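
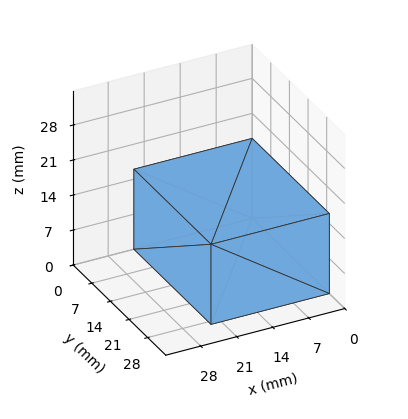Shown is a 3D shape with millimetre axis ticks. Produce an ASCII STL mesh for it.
Reading the render: the shape is a rectangular box, roughly 23 × 29 mm footprint and 16 mm tall (dimensions read to the nearest mm from the axis ticks). For the STL, each face is triangulated and given an outward normal.

solid part
  facet normal 0.0000 0.0000 -1.0000
    outer loop
      vertex 23.000 29.000 0.000
      vertex 23.000 0.000 0.000
      vertex 0.000 0.000 0.000
    endloop
  endfacet
  facet normal 0.0000 0.0000 -1.0000
    outer loop
      vertex 0.000 29.000 0.000
      vertex 23.000 29.000 0.000
      vertex 0.000 0.000 0.000
    endloop
  endfacet
  facet normal 0.0000 0.0000 1.0000
    outer loop
      vertex 0.000 0.000 16.000
      vertex 23.000 0.000 16.000
      vertex 23.000 29.000 16.000
    endloop
  endfacet
  facet normal 0.0000 0.0000 1.0000
    outer loop
      vertex 0.000 0.000 16.000
      vertex 23.000 29.000 16.000
      vertex 0.000 29.000 16.000
    endloop
  endfacet
  facet normal 0.0000 -1.0000 0.0000
    outer loop
      vertex 0.000 0.000 0.000
      vertex 23.000 0.000 0.000
      vertex 23.000 0.000 16.000
    endloop
  endfacet
  facet normal 0.0000 -1.0000 0.0000
    outer loop
      vertex 0.000 0.000 0.000
      vertex 23.000 0.000 16.000
      vertex 0.000 0.000 16.000
    endloop
  endfacet
  facet normal 0.0000 1.0000 0.0000
    outer loop
      vertex 23.000 29.000 16.000
      vertex 23.000 29.000 0.000
      vertex 0.000 29.000 0.000
    endloop
  endfacet
  facet normal 0.0000 1.0000 0.0000
    outer loop
      vertex 0.000 29.000 16.000
      vertex 23.000 29.000 16.000
      vertex 0.000 29.000 0.000
    endloop
  endfacet
  facet normal -1.0000 0.0000 0.0000
    outer loop
      vertex 0.000 29.000 16.000
      vertex 0.000 29.000 0.000
      vertex 0.000 0.000 0.000
    endloop
  endfacet
  facet normal -1.0000 0.0000 0.0000
    outer loop
      vertex 0.000 0.000 16.000
      vertex 0.000 29.000 16.000
      vertex 0.000 0.000 0.000
    endloop
  endfacet
  facet normal 1.0000 0.0000 0.0000
    outer loop
      vertex 23.000 0.000 0.000
      vertex 23.000 29.000 0.000
      vertex 23.000 29.000 16.000
    endloop
  endfacet
  facet normal 1.0000 0.0000 0.0000
    outer loop
      vertex 23.000 0.000 0.000
      vertex 23.000 29.000 16.000
      vertex 23.000 0.000 16.000
    endloop
  endfacet
endsolid part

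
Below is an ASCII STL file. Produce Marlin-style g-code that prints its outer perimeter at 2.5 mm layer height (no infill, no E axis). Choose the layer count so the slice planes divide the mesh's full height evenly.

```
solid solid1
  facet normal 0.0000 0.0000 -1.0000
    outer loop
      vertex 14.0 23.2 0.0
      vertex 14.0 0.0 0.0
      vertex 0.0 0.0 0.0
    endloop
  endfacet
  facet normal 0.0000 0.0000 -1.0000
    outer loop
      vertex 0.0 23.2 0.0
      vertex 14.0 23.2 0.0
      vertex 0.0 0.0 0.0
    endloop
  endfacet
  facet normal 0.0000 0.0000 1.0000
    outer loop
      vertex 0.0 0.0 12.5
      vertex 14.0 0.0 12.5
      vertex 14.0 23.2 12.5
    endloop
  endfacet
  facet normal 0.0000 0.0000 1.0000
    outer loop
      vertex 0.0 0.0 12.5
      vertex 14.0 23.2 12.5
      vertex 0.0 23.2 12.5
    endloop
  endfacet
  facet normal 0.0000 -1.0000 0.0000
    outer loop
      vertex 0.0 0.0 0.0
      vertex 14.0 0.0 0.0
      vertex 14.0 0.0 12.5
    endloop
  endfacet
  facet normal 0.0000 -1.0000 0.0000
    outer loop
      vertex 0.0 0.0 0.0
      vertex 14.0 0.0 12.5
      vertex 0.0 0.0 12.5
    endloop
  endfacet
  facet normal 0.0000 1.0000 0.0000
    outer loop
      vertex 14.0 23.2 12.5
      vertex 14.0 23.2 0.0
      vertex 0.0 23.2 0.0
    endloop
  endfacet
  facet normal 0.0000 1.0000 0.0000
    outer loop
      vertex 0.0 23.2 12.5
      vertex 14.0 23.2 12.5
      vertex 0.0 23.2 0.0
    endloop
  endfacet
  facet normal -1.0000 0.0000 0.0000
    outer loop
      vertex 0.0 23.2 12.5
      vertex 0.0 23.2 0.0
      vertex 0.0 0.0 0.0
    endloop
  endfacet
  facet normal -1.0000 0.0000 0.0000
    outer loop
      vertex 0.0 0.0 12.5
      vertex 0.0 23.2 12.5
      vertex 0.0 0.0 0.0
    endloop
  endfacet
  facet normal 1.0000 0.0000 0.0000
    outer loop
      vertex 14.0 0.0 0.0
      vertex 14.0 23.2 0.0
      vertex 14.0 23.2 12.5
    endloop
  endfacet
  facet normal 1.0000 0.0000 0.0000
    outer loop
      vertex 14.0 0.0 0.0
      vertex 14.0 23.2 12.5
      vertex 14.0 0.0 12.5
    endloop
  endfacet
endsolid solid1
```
; perimeter-only toolpath
G21 ; units = mm
G90 ; absolute positioning
G28 ; home
; layer 1
G0 Z2.5
G0 X0.0 Y0.0
G1 X14.0 Y0.0
G1 X14.0 Y23.2
G1 X0.0 Y23.2
G1 X0.0 Y0.0
; layer 2
G0 Z5.0
G0 X0.0 Y0.0
G1 X14.0 Y0.0
G1 X14.0 Y23.2
G1 X0.0 Y23.2
G1 X0.0 Y0.0
; layer 3
G0 Z7.5
G0 X0.0 Y0.0
G1 X14.0 Y0.0
G1 X14.0 Y23.2
G1 X0.0 Y23.2
G1 X0.0 Y0.0
; layer 4
G0 Z10.0
G0 X0.0 Y0.0
G1 X14.0 Y0.0
G1 X14.0 Y23.2
G1 X0.0 Y23.2
G1 X0.0 Y0.0
; layer 5
G0 Z12.5
G0 X0.0 Y0.0
G1 X14.0 Y0.0
G1 X14.0 Y23.2
G1 X0.0 Y23.2
G1 X0.0 Y0.0
M2 ; end

The solid is a rectangular box, roughly 14 × 23.2 mm footprint and 12.5 mm tall. Slicing at Δz = 2.5 mm — 5 equal slices spanning the solid's height, so layer i sits at z = i·h/5 — gives 5 non-empty perimeters. Each is a 4-segment closed polygon; G0 lifts to the layer z and rapids to the start vertex, then G1 traces the edges.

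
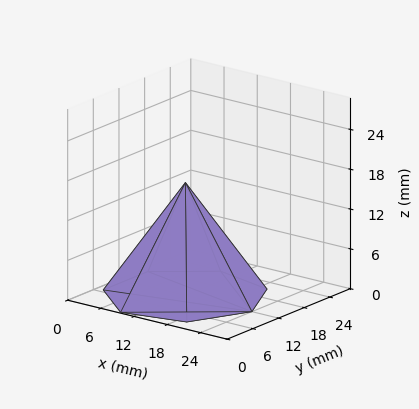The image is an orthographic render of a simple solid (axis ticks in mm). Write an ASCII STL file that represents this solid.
Reading the render: the shape is a regular 7-sided pyramid, base circumscribed radius ≈ 12 mm, apex at z ≈ 17 mm (dimensions read to the nearest mm from the axis ticks). For the STL, each face is triangulated and given an outward normal.

solid part
  facet normal 0.0000 0.0000 -1.0000
    outer loop
      vertex 9.330 23.699 0.000
      vertex 19.482 21.382 0.000
      vertex 24.000 12.000 0.000
    endloop
  endfacet
  facet normal 0.0000 0.0000 -1.0000
    outer loop
      vertex 1.188 17.207 0.000
      vertex 9.330 23.699 0.000
      vertex 24.000 12.000 0.000
    endloop
  endfacet
  facet normal 0.0000 0.0000 -1.0000
    outer loop
      vertex 1.188 6.793 0.000
      vertex 1.188 17.207 0.000
      vertex 24.000 12.000 0.000
    endloop
  endfacet
  facet normal 0.0000 0.0000 -1.0000
    outer loop
      vertex 9.330 0.301 0.000
      vertex 1.188 6.793 0.000
      vertex 24.000 12.000 0.000
    endloop
  endfacet
  facet normal 0.0000 0.0000 -1.0000
    outer loop
      vertex 19.482 2.618 0.000
      vertex 9.330 0.301 0.000
      vertex 24.000 12.000 0.000
    endloop
  endfacet
  facet normal 0.7602 0.3661 0.5366
    outer loop
      vertex 24.000 12.000 0.000
      vertex 19.482 21.382 0.000
      vertex 12.000 12.000 17.000
    endloop
  endfacet
  facet normal 0.1878 0.8227 0.5366
    outer loop
      vertex 19.482 21.382 0.000
      vertex 9.330 23.699 0.000
      vertex 12.000 12.000 17.000
    endloop
  endfacet
  facet normal -0.5261 0.6598 0.5366
    outer loop
      vertex 9.330 23.699 0.000
      vertex 1.188 17.207 0.000
      vertex 12.000 12.000 17.000
    endloop
  endfacet
  facet normal -0.8438 0.0000 0.5367
    outer loop
      vertex 1.188 17.207 0.000
      vertex 1.188 6.793 0.000
      vertex 12.000 12.000 17.000
    endloop
  endfacet
  facet normal -0.5261 -0.6598 0.5366
    outer loop
      vertex 1.188 6.793 0.000
      vertex 9.330 0.301 0.000
      vertex 12.000 12.000 17.000
    endloop
  endfacet
  facet normal 0.1878 -0.8227 0.5366
    outer loop
      vertex 9.330 0.301 0.000
      vertex 19.482 2.618 0.000
      vertex 12.000 12.000 17.000
    endloop
  endfacet
  facet normal 0.7602 -0.3661 0.5366
    outer loop
      vertex 19.482 2.618 0.000
      vertex 24.000 12.000 0.000
      vertex 12.000 12.000 17.000
    endloop
  endfacet
endsolid part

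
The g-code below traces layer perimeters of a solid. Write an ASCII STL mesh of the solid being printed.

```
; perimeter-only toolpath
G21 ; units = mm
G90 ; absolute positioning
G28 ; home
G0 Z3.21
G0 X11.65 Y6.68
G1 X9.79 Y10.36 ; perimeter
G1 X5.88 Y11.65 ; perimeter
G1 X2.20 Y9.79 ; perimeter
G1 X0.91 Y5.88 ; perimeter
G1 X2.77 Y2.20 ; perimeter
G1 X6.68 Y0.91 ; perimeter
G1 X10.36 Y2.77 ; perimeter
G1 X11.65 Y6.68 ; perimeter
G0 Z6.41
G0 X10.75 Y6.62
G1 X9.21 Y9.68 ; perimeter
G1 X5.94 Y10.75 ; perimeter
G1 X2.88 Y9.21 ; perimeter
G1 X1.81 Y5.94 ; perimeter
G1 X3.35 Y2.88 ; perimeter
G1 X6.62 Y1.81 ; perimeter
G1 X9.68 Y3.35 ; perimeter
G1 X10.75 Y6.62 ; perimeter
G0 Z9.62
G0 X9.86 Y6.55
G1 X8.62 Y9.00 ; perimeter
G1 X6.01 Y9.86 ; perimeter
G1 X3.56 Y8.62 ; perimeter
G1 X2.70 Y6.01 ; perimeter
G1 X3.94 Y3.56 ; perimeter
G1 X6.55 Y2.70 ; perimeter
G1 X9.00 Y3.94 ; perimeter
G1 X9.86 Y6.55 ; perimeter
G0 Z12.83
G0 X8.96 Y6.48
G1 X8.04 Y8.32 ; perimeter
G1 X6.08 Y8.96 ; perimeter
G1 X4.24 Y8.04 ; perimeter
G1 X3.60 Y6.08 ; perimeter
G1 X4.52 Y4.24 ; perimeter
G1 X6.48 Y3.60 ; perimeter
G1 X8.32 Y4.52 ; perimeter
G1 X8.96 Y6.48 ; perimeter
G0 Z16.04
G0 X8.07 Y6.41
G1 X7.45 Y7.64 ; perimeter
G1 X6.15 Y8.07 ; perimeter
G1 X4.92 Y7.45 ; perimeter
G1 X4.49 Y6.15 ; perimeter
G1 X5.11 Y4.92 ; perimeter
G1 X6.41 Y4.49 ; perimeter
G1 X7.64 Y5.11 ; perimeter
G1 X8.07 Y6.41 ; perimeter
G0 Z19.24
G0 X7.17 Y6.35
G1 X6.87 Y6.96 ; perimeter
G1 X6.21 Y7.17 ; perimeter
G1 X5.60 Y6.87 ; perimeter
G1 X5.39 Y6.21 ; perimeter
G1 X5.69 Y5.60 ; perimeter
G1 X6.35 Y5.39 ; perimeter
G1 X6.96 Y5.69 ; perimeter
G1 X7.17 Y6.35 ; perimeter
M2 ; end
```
solid part
  facet normal 0.0000 0.0000 -1.0000
    outer loop
      vertex 5.81 12.54 0.00
      vertex 10.38 11.04 0.00
      vertex 12.54 6.75 0.00
    endloop
  endfacet
  facet normal 0.0000 0.0000 -1.0000
    outer loop
      vertex 1.52 10.38 0.00
      vertex 5.81 12.54 0.00
      vertex 12.54 6.75 0.00
    endloop
  endfacet
  facet normal 0.0000 0.0000 -1.0000
    outer loop
      vertex 0.02 5.81 0.00
      vertex 1.52 10.38 0.00
      vertex 12.54 6.75 0.00
    endloop
  endfacet
  facet normal 0.0000 0.0000 -1.0000
    outer loop
      vertex 2.18 1.52 0.00
      vertex 0.02 5.81 0.00
      vertex 12.54 6.75 0.00
    endloop
  endfacet
  facet normal 0.0000 0.0000 -1.0000
    outer loop
      vertex 6.75 0.02 0.00
      vertex 2.18 1.52 0.00
      vertex 12.54 6.75 0.00
    endloop
  endfacet
  facet normal 0.0000 0.0000 -1.0000
    outer loop
      vertex 11.04 2.18 0.00
      vertex 6.75 0.02 0.00
      vertex 12.54 6.75 0.00
    endloop
  endfacet
  facet normal 0.8648 0.4354 0.2502
    outer loop
      vertex 12.54 6.75 0.00
      vertex 10.38 11.04 0.00
      vertex 6.28 6.28 22.45
    endloop
  endfacet
  facet normal 0.3019 0.9199 0.2502
    outer loop
      vertex 10.38 11.04 0.00
      vertex 5.81 12.54 0.00
      vertex 6.28 6.28 22.45
    endloop
  endfacet
  facet normal -0.4354 0.8648 0.2502
    outer loop
      vertex 5.81 12.54 0.00
      vertex 1.52 10.38 0.00
      vertex 6.28 6.28 22.45
    endloop
  endfacet
  facet normal -0.9199 0.3019 0.2502
    outer loop
      vertex 1.52 10.38 0.00
      vertex 0.02 5.81 0.00
      vertex 6.28 6.28 22.45
    endloop
  endfacet
  facet normal -0.8648 -0.4354 0.2502
    outer loop
      vertex 0.02 5.81 0.00
      vertex 2.18 1.52 0.00
      vertex 6.28 6.28 22.45
    endloop
  endfacet
  facet normal -0.3019 -0.9199 0.2502
    outer loop
      vertex 2.18 1.52 0.00
      vertex 6.75 0.02 0.00
      vertex 6.28 6.28 22.45
    endloop
  endfacet
  facet normal 0.4354 -0.8648 0.2502
    outer loop
      vertex 6.75 0.02 0.00
      vertex 11.04 2.18 0.00
      vertex 6.28 6.28 22.45
    endloop
  endfacet
  facet normal 0.9199 -0.3019 0.2502
    outer loop
      vertex 11.04 2.18 0.00
      vertex 12.54 6.75 0.00
      vertex 6.28 6.28 22.45
    endloop
  endfacet
endsolid part

The G0 Z moves step by Δz≈3.21 mm. The G1 loops shrink linearly with z, so the solid tapers from its base footprint up to z≈22.4. Closing with a flat bottom cap and the tapered top and triangulating gives 14 facets — a regular 8-sided pyramid, base circumscribed radius ≈ 6.28 mm, apex at z ≈ 22.4 mm.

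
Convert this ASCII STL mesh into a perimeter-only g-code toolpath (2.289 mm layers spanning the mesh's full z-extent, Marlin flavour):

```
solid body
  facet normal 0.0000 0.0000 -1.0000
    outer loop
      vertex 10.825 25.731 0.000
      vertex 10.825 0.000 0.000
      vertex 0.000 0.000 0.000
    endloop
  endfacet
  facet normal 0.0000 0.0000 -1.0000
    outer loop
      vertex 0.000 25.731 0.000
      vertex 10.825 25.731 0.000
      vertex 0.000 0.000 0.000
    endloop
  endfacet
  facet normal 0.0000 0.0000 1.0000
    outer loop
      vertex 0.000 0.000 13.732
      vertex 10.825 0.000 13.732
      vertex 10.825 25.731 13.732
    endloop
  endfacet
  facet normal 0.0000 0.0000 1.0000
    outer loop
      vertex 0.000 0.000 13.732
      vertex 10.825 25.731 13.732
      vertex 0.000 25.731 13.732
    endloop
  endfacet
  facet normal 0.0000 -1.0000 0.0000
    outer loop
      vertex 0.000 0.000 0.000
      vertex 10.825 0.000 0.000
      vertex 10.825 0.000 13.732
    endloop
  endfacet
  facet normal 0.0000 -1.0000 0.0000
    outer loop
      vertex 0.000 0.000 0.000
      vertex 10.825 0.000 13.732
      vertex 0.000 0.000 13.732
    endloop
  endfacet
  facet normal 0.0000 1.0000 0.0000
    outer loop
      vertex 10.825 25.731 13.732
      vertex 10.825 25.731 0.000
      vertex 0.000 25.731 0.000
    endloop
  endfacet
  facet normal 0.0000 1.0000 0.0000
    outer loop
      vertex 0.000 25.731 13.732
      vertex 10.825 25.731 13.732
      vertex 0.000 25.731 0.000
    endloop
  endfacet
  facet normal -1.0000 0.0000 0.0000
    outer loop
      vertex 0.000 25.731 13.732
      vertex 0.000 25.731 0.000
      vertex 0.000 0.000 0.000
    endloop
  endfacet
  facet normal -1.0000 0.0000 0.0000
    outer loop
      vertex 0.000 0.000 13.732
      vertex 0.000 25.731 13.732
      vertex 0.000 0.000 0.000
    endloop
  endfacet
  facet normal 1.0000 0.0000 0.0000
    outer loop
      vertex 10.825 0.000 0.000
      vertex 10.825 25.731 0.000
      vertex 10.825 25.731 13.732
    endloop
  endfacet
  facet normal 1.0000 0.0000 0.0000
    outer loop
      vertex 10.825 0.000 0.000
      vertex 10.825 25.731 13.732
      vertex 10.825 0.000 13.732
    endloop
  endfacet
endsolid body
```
; perimeter-only toolpath
G21 ; units = mm
G90 ; absolute positioning
G28 ; home
; layer 1
G0 Z2.289
G0 X0.000 Y0.000
G1 X10.825 Y0.000
G1 X10.825 Y25.731
G1 X0.000 Y25.731
G1 X0.000 Y0.000
; layer 2
G0 Z4.577
G0 X0.000 Y0.000
G1 X10.825 Y0.000
G1 X10.825 Y25.731
G1 X0.000 Y25.731
G1 X0.000 Y0.000
; layer 3
G0 Z6.866
G0 X0.000 Y0.000
G1 X10.825 Y0.000
G1 X10.825 Y25.731
G1 X0.000 Y25.731
G1 X0.000 Y0.000
; layer 4
G0 Z9.155
G0 X0.000 Y0.000
G1 X10.825 Y0.000
G1 X10.825 Y25.731
G1 X0.000 Y25.731
G1 X0.000 Y0.000
; layer 5
G0 Z11.443
G0 X0.000 Y0.000
G1 X10.825 Y0.000
G1 X10.825 Y25.731
G1 X0.000 Y25.731
G1 X0.000 Y0.000
; layer 6
G0 Z13.732
G0 X0.000 Y0.000
G1 X10.825 Y0.000
G1 X10.825 Y25.731
G1 X0.000 Y25.731
G1 X0.000 Y0.000
M2 ; end

The solid is a rectangular box, roughly 10.8 × 25.7 mm footprint and 13.7 mm tall. Slicing at Δz = 2.289 mm — 6 equal slices spanning the solid's height, so layer i sits at z = i·h/6 — gives 6 non-empty perimeters. Each is a 4-segment closed polygon; G0 lifts to the layer z and rapids to the start vertex, then G1 traces the edges.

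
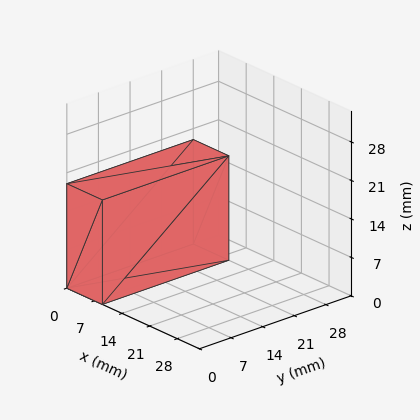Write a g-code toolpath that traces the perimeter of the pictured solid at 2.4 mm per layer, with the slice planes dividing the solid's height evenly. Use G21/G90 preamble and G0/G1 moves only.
Reading the render: the shape is a rectangular box, roughly 9 × 28 mm footprint and 19 mm tall (dimensions read to the nearest mm from the axis ticks). For the g-code, the solid's height is divided into equal slices at the stated Δz and each level perimeter traced with G1 moves after a G0 lift.

; perimeter-only toolpath
G21 ; units = mm
G90 ; absolute positioning
G28 ; home
; layer 1
G0 Z2.4
G0 X0.0 Y0.0
G1 X9.0 Y0.0
G1 X9.0 Y28.0
G1 X0.0 Y28.0
G1 X0.0 Y0.0
; layer 2
G0 Z4.8
G0 X0.0 Y0.0
G1 X9.0 Y0.0
G1 X9.0 Y28.0
G1 X0.0 Y28.0
G1 X0.0 Y0.0
; layer 3
G0 Z7.1
G0 X0.0 Y0.0
G1 X9.0 Y0.0
G1 X9.0 Y28.0
G1 X0.0 Y28.0
G1 X0.0 Y0.0
; layer 4
G0 Z9.5
G0 X0.0 Y0.0
G1 X9.0 Y0.0
G1 X9.0 Y28.0
G1 X0.0 Y28.0
G1 X0.0 Y0.0
; layer 5
G0 Z11.9
G0 X0.0 Y0.0
G1 X9.0 Y0.0
G1 X9.0 Y28.0
G1 X0.0 Y28.0
G1 X0.0 Y0.0
; layer 6
G0 Z14.2
G0 X0.0 Y0.0
G1 X9.0 Y0.0
G1 X9.0 Y28.0
G1 X0.0 Y28.0
G1 X0.0 Y0.0
; layer 7
G0 Z16.6
G0 X0.0 Y0.0
G1 X9.0 Y0.0
G1 X9.0 Y28.0
G1 X0.0 Y28.0
G1 X0.0 Y0.0
; layer 8
G0 Z19.0
G0 X0.0 Y0.0
G1 X9.0 Y0.0
G1 X9.0 Y28.0
G1 X0.0 Y28.0
G1 X0.0 Y0.0
M2 ; end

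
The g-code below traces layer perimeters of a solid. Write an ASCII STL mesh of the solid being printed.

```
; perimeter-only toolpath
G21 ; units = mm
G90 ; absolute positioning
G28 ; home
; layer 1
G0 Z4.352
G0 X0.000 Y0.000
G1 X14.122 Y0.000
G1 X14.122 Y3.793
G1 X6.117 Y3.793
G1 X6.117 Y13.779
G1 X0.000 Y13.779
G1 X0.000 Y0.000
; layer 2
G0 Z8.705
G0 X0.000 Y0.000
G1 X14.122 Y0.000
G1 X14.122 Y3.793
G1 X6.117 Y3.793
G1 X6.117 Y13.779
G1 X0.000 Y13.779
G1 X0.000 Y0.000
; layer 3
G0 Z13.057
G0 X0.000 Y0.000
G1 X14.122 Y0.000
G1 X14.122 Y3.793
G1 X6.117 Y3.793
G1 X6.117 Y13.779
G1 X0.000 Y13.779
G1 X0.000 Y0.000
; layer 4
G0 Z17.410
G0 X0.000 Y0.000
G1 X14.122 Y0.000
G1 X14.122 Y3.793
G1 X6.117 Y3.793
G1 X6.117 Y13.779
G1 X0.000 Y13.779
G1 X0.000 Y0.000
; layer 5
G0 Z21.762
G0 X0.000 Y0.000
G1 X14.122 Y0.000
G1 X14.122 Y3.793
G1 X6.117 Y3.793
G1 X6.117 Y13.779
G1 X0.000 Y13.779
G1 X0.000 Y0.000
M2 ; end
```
solid part
  facet normal 0.0000 0.0000 -1.0000
    outer loop
      vertex 14.122 3.793 0.000
      vertex 14.122 0.000 0.000
      vertex 0.000 0.000 0.000
    endloop
  endfacet
  facet normal 0.0000 0.0000 -1.0000
    outer loop
      vertex 6.117 3.793 0.000
      vertex 14.122 3.793 0.000
      vertex 0.000 0.000 0.000
    endloop
  endfacet
  facet normal 0.0000 0.0000 -1.0000
    outer loop
      vertex 6.117 13.779 0.000
      vertex 6.117 3.793 0.000
      vertex 0.000 0.000 0.000
    endloop
  endfacet
  facet normal 0.0000 0.0000 -1.0000
    outer loop
      vertex 0.000 13.779 0.000
      vertex 6.117 13.779 0.000
      vertex 0.000 0.000 0.000
    endloop
  endfacet
  facet normal 0.0000 0.0000 1.0000
    outer loop
      vertex 0.000 0.000 21.762
      vertex 14.122 0.000 21.762
      vertex 14.122 3.793 21.762
    endloop
  endfacet
  facet normal 0.0000 0.0000 1.0000
    outer loop
      vertex 0.000 0.000 21.762
      vertex 14.122 3.793 21.762
      vertex 6.117 3.793 21.762
    endloop
  endfacet
  facet normal 0.0000 0.0000 1.0000
    outer loop
      vertex 0.000 0.000 21.762
      vertex 6.117 3.793 21.762
      vertex 6.117 13.779 21.762
    endloop
  endfacet
  facet normal 0.0000 0.0000 1.0000
    outer loop
      vertex 0.000 0.000 21.762
      vertex 6.117 13.779 21.762
      vertex 0.000 13.779 21.762
    endloop
  endfacet
  facet normal 0.0000 -1.0000 0.0000
    outer loop
      vertex 0.000 0.000 0.000
      vertex 14.122 0.000 0.000
      vertex 14.122 0.000 21.762
    endloop
  endfacet
  facet normal 0.0000 -1.0000 0.0000
    outer loop
      vertex 0.000 0.000 0.000
      vertex 14.122 0.000 21.762
      vertex 0.000 0.000 21.762
    endloop
  endfacet
  facet normal 1.0000 0.0000 0.0000
    outer loop
      vertex 14.122 0.000 0.000
      vertex 14.122 3.793 0.000
      vertex 14.122 3.793 21.762
    endloop
  endfacet
  facet normal 1.0000 0.0000 0.0000
    outer loop
      vertex 14.122 0.000 0.000
      vertex 14.122 3.793 21.762
      vertex 14.122 0.000 21.762
    endloop
  endfacet
  facet normal 0.0000 1.0000 0.0000
    outer loop
      vertex 14.122 3.793 0.000
      vertex 6.117 3.793 0.000
      vertex 6.117 3.793 21.762
    endloop
  endfacet
  facet normal 0.0000 1.0000 0.0000
    outer loop
      vertex 14.122 3.793 0.000
      vertex 6.117 3.793 21.762
      vertex 14.122 3.793 21.762
    endloop
  endfacet
  facet normal 1.0000 0.0000 0.0000
    outer loop
      vertex 6.117 3.793 0.000
      vertex 6.117 13.779 0.000
      vertex 6.117 13.779 21.762
    endloop
  endfacet
  facet normal 1.0000 0.0000 0.0000
    outer loop
      vertex 6.117 3.793 0.000
      vertex 6.117 13.779 21.762
      vertex 6.117 3.793 21.762
    endloop
  endfacet
  facet normal 0.0000 1.0000 0.0000
    outer loop
      vertex 6.117 13.779 0.000
      vertex 0.000 13.779 0.000
      vertex 0.000 13.779 21.762
    endloop
  endfacet
  facet normal 0.0000 1.0000 0.0000
    outer loop
      vertex 6.117 13.779 0.000
      vertex 0.000 13.779 21.762
      vertex 6.117 13.779 21.762
    endloop
  endfacet
  facet normal -1.0000 0.0000 0.0000
    outer loop
      vertex 0.000 13.779 0.000
      vertex 0.000 0.000 0.000
      vertex 0.000 0.000 21.762
    endloop
  endfacet
  facet normal -1.0000 0.0000 0.0000
    outer loop
      vertex 0.000 13.779 0.000
      vertex 0.000 0.000 21.762
      vertex 0.000 13.779 21.762
    endloop
  endfacet
endsolid part

The G0 Z moves step by Δz≈4.352 mm. Every layer's G1 loop is the same polygon, so the solid is a straight extrusion of it from z=0 to z≈21.8. Closing with flat bottom and top caps and triangulating gives 20 facets — an L-shaped prism: outer 14.1 × 13.8 mm, arm thicknesses ≈ 3.79 mm (horizontal) and 6.12 mm (vertical), extruded 21.8 mm in z.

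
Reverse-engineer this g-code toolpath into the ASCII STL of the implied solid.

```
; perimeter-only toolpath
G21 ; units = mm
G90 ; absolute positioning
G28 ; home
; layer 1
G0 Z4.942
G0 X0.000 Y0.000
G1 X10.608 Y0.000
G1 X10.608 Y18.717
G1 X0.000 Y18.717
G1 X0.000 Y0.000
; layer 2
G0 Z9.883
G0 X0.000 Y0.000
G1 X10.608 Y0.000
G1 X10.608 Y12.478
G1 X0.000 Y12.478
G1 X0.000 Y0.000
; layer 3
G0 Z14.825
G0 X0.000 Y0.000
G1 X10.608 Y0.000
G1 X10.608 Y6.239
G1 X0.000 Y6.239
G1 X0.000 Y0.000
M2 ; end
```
solid part
  facet normal 0.0000 0.0000 -1.0000
    outer loop
      vertex 10.608 24.956 0.000
      vertex 10.608 0.000 0.000
      vertex 0.000 0.000 0.000
    endloop
  endfacet
  facet normal 0.0000 0.0000 -1.0000
    outer loop
      vertex 0.000 24.956 0.000
      vertex 10.608 24.956 0.000
      vertex 0.000 0.000 0.000
    endloop
  endfacet
  facet normal 0.0000 -1.0000 0.0000
    outer loop
      vertex 0.000 0.000 0.000
      vertex 10.608 0.000 0.000
      vertex 10.608 0.000 19.767
    endloop
  endfacet
  facet normal 0.0000 -1.0000 0.0000
    outer loop
      vertex 0.000 0.000 0.000
      vertex 10.608 0.000 19.767
      vertex 0.000 0.000 19.767
    endloop
  endfacet
  facet normal 0.0000 0.6209 0.7839
    outer loop
      vertex 0.000 0.000 19.767
      vertex 10.608 0.000 19.767
      vertex 10.608 24.956 0.000
    endloop
  endfacet
  facet normal 0.0000 0.6209 0.7839
    outer loop
      vertex 0.000 0.000 19.767
      vertex 10.608 24.956 0.000
      vertex 0.000 24.956 0.000
    endloop
  endfacet
  facet normal -1.0000 0.0000 0.0000
    outer loop
      vertex 0.000 0.000 19.767
      vertex 0.000 24.956 0.000
      vertex 0.000 0.000 0.000
    endloop
  endfacet
  facet normal 1.0000 0.0000 0.0000
    outer loop
      vertex 10.608 0.000 0.000
      vertex 10.608 24.956 0.000
      vertex 10.608 0.000 19.767
    endloop
  endfacet
endsolid part

The G0 Z moves step by Δz≈4.942 mm. The G1 loops shrink linearly with z, so the solid tapers from its base footprint up to z≈19.8. Closing with a flat bottom cap and the tapered top and triangulating gives 8 facets — a wedge (ramp): 10.6 × 25 mm base, rising to 19.8 mm along the y=0 edge and sloping linearly to z=0 at y=25.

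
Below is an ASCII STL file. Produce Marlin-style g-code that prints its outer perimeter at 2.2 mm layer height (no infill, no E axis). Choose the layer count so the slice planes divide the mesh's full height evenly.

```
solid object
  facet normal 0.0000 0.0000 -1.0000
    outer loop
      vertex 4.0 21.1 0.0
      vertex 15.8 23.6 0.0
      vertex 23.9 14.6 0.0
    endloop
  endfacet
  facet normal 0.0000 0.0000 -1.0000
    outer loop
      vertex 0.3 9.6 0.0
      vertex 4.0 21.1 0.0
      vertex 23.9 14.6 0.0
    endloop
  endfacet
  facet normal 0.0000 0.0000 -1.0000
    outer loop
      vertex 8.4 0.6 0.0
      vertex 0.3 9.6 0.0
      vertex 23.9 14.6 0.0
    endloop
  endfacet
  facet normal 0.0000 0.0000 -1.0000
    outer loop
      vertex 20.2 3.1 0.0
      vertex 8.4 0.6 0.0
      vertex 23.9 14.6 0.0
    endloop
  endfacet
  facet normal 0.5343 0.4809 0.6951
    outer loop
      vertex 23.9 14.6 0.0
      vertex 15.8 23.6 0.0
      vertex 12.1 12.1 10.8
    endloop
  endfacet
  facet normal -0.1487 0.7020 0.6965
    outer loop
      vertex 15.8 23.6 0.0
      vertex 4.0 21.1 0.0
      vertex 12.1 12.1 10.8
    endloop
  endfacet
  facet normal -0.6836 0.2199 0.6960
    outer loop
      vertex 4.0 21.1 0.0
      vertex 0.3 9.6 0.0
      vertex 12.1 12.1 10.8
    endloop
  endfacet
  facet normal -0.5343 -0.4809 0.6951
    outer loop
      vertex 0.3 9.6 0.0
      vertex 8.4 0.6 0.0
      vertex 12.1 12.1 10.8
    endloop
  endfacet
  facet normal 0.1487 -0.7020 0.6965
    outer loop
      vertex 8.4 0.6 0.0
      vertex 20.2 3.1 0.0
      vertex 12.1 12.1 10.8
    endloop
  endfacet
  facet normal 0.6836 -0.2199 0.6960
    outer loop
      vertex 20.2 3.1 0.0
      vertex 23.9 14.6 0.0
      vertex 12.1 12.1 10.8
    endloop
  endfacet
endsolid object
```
; perimeter-only toolpath
G21 ; units = mm
G90 ; absolute positioning
G28 ; home
; layer 1
G0 Z2.2
G0 X21.5 Y14.1
G1 X15.1 Y21.3
G1 X5.6 Y19.3
G1 X2.7 Y10.1
G1 X9.1 Y2.9
G1 X18.6 Y4.9
G1 X21.5 Y14.1
; layer 2
G0 Z4.3
G0 X19.2 Y13.6
G1 X14.3 Y19.0
G1 X7.2 Y17.5
G1 X5.0 Y10.6
G1 X9.9 Y5.2
G1 X17.0 Y6.7
G1 X19.2 Y13.6
; layer 3
G0 Z6.5
G0 X16.8 Y13.1
G1 X13.6 Y16.7
G1 X8.9 Y15.7
G1 X7.4 Y11.1
G1 X10.6 Y7.5
G1 X15.3 Y8.5
G1 X16.8 Y13.1
; layer 4
G0 Z8.6
G0 X14.5 Y12.6
G1 X12.8 Y14.4
G1 X10.5 Y13.9
G1 X9.7 Y11.6
G1 X11.4 Y9.8
G1 X13.7 Y10.3
G1 X14.5 Y12.6
M2 ; end

The solid is a regular 6-sided pyramid, base circumscribed radius ≈ 12.1 mm, apex at z ≈ 10.8 mm. Slicing at Δz = 2.2 mm — 5 equal slices spanning the solid's height, so layer i sits at z = i·h/5 — gives 4 non-empty perimeters. Each is a 6-segment closed polygon; G0 lifts to the layer z and rapids to the start vertex, then G1 traces the edges. The cross-section shrinks linearly with z (the slice at the apex is degenerate and omitted).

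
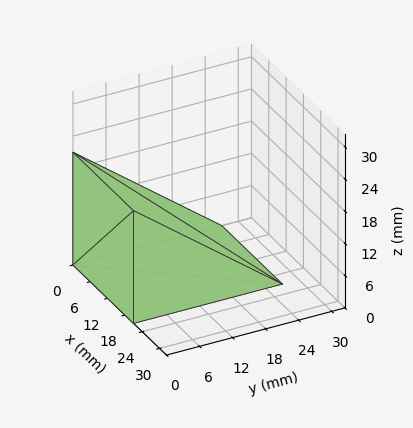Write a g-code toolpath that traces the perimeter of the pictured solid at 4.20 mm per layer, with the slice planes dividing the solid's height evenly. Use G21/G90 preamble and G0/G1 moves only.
Reading the render: the shape is a wedge (ramp): 21 × 27 mm base, rising to 21 mm along the y=0 edge and sloping linearly to z=0 at y=27 (dimensions read to the nearest mm from the axis ticks). For the g-code, the solid's height is divided into equal slices at the stated Δz and each level perimeter traced with G1 moves after a G0 lift.

; perimeter-only toolpath
G21 ; units = mm
G90 ; absolute positioning
G28 ; home
; layer 1
G0 Z4.20
G0 X0.00 Y0.00
G1 X21.00 Y0.00
G1 X21.00 Y21.60
G1 X0.00 Y21.60
G1 X0.00 Y0.00
; layer 2
G0 Z8.40
G0 X0.00 Y0.00
G1 X21.00 Y0.00
G1 X21.00 Y16.20
G1 X0.00 Y16.20
G1 X0.00 Y0.00
; layer 3
G0 Z12.60
G0 X0.00 Y0.00
G1 X21.00 Y0.00
G1 X21.00 Y10.80
G1 X0.00 Y10.80
G1 X0.00 Y0.00
; layer 4
G0 Z16.80
G0 X0.00 Y0.00
G1 X21.00 Y0.00
G1 X21.00 Y5.40
G1 X0.00 Y5.40
G1 X0.00 Y0.00
M2 ; end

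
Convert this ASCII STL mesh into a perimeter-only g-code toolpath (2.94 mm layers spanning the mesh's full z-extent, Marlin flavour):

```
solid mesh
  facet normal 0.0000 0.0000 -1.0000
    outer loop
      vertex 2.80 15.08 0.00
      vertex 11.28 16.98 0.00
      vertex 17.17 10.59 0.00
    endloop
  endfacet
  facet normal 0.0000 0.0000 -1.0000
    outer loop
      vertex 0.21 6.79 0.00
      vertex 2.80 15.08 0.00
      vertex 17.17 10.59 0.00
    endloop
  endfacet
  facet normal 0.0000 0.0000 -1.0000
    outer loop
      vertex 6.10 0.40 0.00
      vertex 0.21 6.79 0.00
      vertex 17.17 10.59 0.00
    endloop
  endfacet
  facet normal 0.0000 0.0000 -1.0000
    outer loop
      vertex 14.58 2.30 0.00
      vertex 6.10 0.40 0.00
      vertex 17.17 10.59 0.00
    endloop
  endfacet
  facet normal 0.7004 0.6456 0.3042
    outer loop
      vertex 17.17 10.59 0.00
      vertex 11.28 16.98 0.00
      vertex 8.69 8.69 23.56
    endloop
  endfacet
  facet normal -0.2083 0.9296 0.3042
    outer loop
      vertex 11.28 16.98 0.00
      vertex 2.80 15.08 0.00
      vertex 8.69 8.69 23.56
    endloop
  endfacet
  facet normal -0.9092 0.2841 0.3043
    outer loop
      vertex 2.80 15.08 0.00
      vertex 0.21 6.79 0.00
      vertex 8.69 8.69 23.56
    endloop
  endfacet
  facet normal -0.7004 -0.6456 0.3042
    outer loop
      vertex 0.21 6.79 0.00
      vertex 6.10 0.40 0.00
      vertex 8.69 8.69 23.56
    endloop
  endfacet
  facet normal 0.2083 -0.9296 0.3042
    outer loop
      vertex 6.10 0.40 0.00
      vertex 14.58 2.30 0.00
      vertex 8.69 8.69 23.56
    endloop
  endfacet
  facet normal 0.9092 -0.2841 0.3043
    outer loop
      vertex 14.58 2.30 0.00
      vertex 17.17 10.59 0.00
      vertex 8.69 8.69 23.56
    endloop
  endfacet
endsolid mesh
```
; perimeter-only toolpath
G21 ; units = mm
G90 ; absolute positioning
G28 ; home
; layer 1
G0 Z2.94
G0 X16.11 Y10.35
G1 X10.96 Y15.94
G1 X3.54 Y14.28
G1 X1.27 Y7.03
G1 X6.42 Y1.44
G1 X13.84 Y3.10
G1 X16.11 Y10.35
; layer 2
G0 Z5.89
G0 X15.05 Y10.12
G1 X10.63 Y14.91
G1 X4.27 Y13.48
G1 X2.33 Y7.27
G1 X6.75 Y2.47
G1 X13.11 Y3.90
G1 X15.05 Y10.12
; layer 3
G0 Z8.83
G0 X13.99 Y9.88
G1 X10.31 Y13.87
G1 X5.01 Y12.68
G1 X3.39 Y7.50
G1 X7.07 Y3.51
G1 X12.37 Y4.70
G1 X13.99 Y9.88
; layer 4
G0 Z11.78
G0 X12.93 Y9.64
G1 X9.98 Y12.84
G1 X5.74 Y11.88
G1 X4.45 Y7.74
G1 X7.39 Y4.54
G1 X11.63 Y5.49
G1 X12.93 Y9.64
; layer 5
G0 Z14.72
G0 X11.87 Y9.40
G1 X9.66 Y11.80
G1 X6.48 Y11.09
G1 X5.51 Y7.98
G1 X7.72 Y5.58
G1 X10.90 Y6.29
G1 X11.87 Y9.40
; layer 6
G0 Z17.67
G0 X10.81 Y9.16
G1 X9.34 Y10.76
G1 X7.22 Y10.29
G1 X6.57 Y8.21
G1 X8.04 Y6.62
G1 X10.16 Y7.09
G1 X10.81 Y9.16
; layer 7
G0 Z20.61
G0 X9.75 Y8.93
G1 X9.01 Y9.73
G1 X7.95 Y9.49
G1 X7.63 Y8.45
G1 X8.37 Y7.65
G1 X9.43 Y7.89
G1 X9.75 Y8.93
M2 ; end

The solid is a regular 6-sided pyramid, base circumscribed radius ≈ 8.69 mm, apex at z ≈ 23.6 mm. Slicing at Δz = 2.94 mm — 8 equal slices spanning the solid's height, so layer i sits at z = i·h/8 — gives 7 non-empty perimeters. Each is a 6-segment closed polygon; G0 lifts to the layer z and rapids to the start vertex, then G1 traces the edges. The cross-section shrinks linearly with z (the slice at the apex is degenerate and omitted).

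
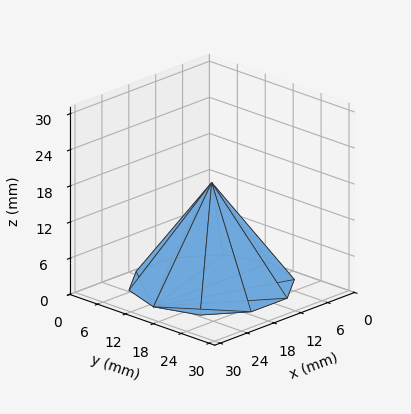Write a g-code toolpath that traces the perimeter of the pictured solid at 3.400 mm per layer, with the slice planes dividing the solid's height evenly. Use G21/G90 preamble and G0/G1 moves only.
Reading the render: the shape is a regular 10-sided pyramid, base circumscribed radius ≈ 13 mm, apex at z ≈ 17 mm (dimensions read to the nearest mm from the axis ticks). For the g-code, the solid's height is divided into equal slices at the stated Δz and each level perimeter traced with G1 moves after a G0 lift.

; perimeter-only toolpath
G21 ; units = mm
G90 ; absolute positioning
G28 ; home
; layer 1
G0 Z3.400
G0 X23.400 Y13.000
G1 X21.414 Y19.113
G1 X16.214 Y22.891
G1 X9.786 Y22.891
G1 X4.586 Y19.113
G1 X2.600 Y13.000
G1 X4.586 Y6.887
G1 X9.786 Y3.109
G1 X16.214 Y3.109
G1 X21.414 Y6.887
G1 X23.400 Y13.000
; layer 2
G0 Z6.800
G0 X20.800 Y13.000
G1 X19.310 Y17.585
G1 X15.410 Y20.418
G1 X10.590 Y20.418
G1 X6.690 Y17.585
G1 X5.200 Y13.000
G1 X6.690 Y8.415
G1 X10.590 Y5.582
G1 X15.410 Y5.582
G1 X19.310 Y8.415
G1 X20.800 Y13.000
; layer 3
G0 Z10.200
G0 X18.200 Y13.000
G1 X17.207 Y16.056
G1 X14.607 Y17.946
G1 X11.393 Y17.946
G1 X8.793 Y16.056
G1 X7.800 Y13.000
G1 X8.793 Y9.944
G1 X11.393 Y8.054
G1 X14.607 Y8.054
G1 X17.207 Y9.944
G1 X18.200 Y13.000
; layer 4
G0 Z13.600
G0 X15.600 Y13.000
G1 X15.103 Y14.528
G1 X13.803 Y15.473
G1 X12.197 Y15.473
G1 X10.897 Y14.528
G1 X10.400 Y13.000
G1 X10.897 Y11.472
G1 X12.197 Y10.527
G1 X13.803 Y10.527
G1 X15.103 Y11.472
G1 X15.600 Y13.000
M2 ; end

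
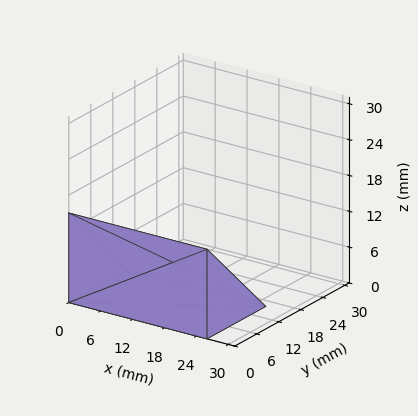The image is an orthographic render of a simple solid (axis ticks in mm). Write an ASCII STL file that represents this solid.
Reading the render: the shape is a wedge (ramp): 26 × 16 mm base, rising to 15 mm along the y=0 edge and sloping linearly to z=0 at y=16 (dimensions read to the nearest mm from the axis ticks). For the STL, each face is triangulated and given an outward normal.

solid part
  facet normal 0.0000 0.0000 -1.0000
    outer loop
      vertex 26.000 16.000 0.000
      vertex 26.000 0.000 0.000
      vertex 0.000 0.000 0.000
    endloop
  endfacet
  facet normal 0.0000 0.0000 -1.0000
    outer loop
      vertex 0.000 16.000 0.000
      vertex 26.000 16.000 0.000
      vertex 0.000 0.000 0.000
    endloop
  endfacet
  facet normal 0.0000 -1.0000 0.0000
    outer loop
      vertex 0.000 0.000 0.000
      vertex 26.000 0.000 0.000
      vertex 26.000 0.000 15.000
    endloop
  endfacet
  facet normal 0.0000 -1.0000 0.0000
    outer loop
      vertex 0.000 0.000 0.000
      vertex 26.000 0.000 15.000
      vertex 0.000 0.000 15.000
    endloop
  endfacet
  facet normal 0.0000 0.6839 0.7295
    outer loop
      vertex 0.000 0.000 15.000
      vertex 26.000 0.000 15.000
      vertex 26.000 16.000 0.000
    endloop
  endfacet
  facet normal 0.0000 0.6839 0.7295
    outer loop
      vertex 0.000 0.000 15.000
      vertex 26.000 16.000 0.000
      vertex 0.000 16.000 0.000
    endloop
  endfacet
  facet normal -1.0000 0.0000 0.0000
    outer loop
      vertex 0.000 0.000 15.000
      vertex 0.000 16.000 0.000
      vertex 0.000 0.000 0.000
    endloop
  endfacet
  facet normal 1.0000 0.0000 0.0000
    outer loop
      vertex 26.000 0.000 0.000
      vertex 26.000 16.000 0.000
      vertex 26.000 0.000 15.000
    endloop
  endfacet
endsolid part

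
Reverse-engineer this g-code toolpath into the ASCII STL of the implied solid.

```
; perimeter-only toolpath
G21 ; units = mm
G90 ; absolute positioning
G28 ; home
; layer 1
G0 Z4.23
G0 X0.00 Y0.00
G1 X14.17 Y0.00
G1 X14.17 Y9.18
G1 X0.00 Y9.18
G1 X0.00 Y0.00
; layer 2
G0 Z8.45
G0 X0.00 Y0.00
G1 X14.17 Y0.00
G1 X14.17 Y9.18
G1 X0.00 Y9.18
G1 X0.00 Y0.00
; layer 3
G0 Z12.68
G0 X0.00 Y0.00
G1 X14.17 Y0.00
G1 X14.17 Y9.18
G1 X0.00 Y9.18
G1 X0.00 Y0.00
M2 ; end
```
solid part
  facet normal 0.0000 0.0000 -1.0000
    outer loop
      vertex 14.17 9.18 0.00
      vertex 14.17 0.00 0.00
      vertex 0.00 0.00 0.00
    endloop
  endfacet
  facet normal 0.0000 0.0000 -1.0000
    outer loop
      vertex 0.00 9.18 0.00
      vertex 14.17 9.18 0.00
      vertex 0.00 0.00 0.00
    endloop
  endfacet
  facet normal 0.0000 0.0000 1.0000
    outer loop
      vertex 0.00 0.00 12.68
      vertex 14.17 0.00 12.68
      vertex 14.17 9.18 12.68
    endloop
  endfacet
  facet normal 0.0000 0.0000 1.0000
    outer loop
      vertex 0.00 0.00 12.68
      vertex 14.17 9.18 12.68
      vertex 0.00 9.18 12.68
    endloop
  endfacet
  facet normal 0.0000 -1.0000 0.0000
    outer loop
      vertex 0.00 0.00 0.00
      vertex 14.17 0.00 0.00
      vertex 14.17 0.00 12.68
    endloop
  endfacet
  facet normal 0.0000 -1.0000 0.0000
    outer loop
      vertex 0.00 0.00 0.00
      vertex 14.17 0.00 12.68
      vertex 0.00 0.00 12.68
    endloop
  endfacet
  facet normal 0.0000 1.0000 0.0000
    outer loop
      vertex 14.17 9.18 12.68
      vertex 14.17 9.18 0.00
      vertex 0.00 9.18 0.00
    endloop
  endfacet
  facet normal 0.0000 1.0000 0.0000
    outer loop
      vertex 0.00 9.18 12.68
      vertex 14.17 9.18 12.68
      vertex 0.00 9.18 0.00
    endloop
  endfacet
  facet normal -1.0000 0.0000 0.0000
    outer loop
      vertex 0.00 9.18 12.68
      vertex 0.00 9.18 0.00
      vertex 0.00 0.00 0.00
    endloop
  endfacet
  facet normal -1.0000 0.0000 0.0000
    outer loop
      vertex 0.00 0.00 12.68
      vertex 0.00 9.18 12.68
      vertex 0.00 0.00 0.00
    endloop
  endfacet
  facet normal 1.0000 0.0000 0.0000
    outer loop
      vertex 14.17 0.00 0.00
      vertex 14.17 9.18 0.00
      vertex 14.17 9.18 12.68
    endloop
  endfacet
  facet normal 1.0000 0.0000 0.0000
    outer loop
      vertex 14.17 0.00 0.00
      vertex 14.17 9.18 12.68
      vertex 14.17 0.00 12.68
    endloop
  endfacet
endsolid part

The G0 Z moves step by Δz≈4.23 mm. Every layer's G1 loop is the same polygon, so the solid is a straight extrusion of it from z=0 to z≈12.7. Closing with flat bottom and top caps and triangulating gives 12 facets — a rectangular box, roughly 14.2 × 9.18 mm footprint and 12.7 mm tall.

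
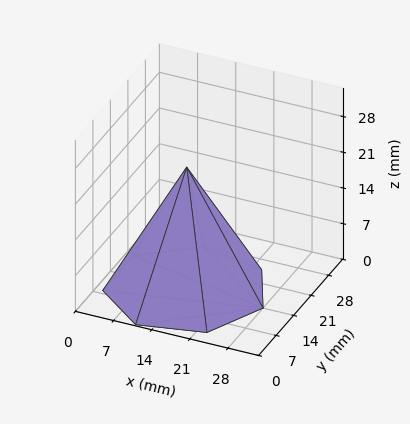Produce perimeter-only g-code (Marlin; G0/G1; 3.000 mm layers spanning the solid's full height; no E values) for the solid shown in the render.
Reading the render: the shape is a regular 7-sided pyramid, base circumscribed radius ≈ 14 mm, apex at z ≈ 24 mm (dimensions read to the nearest mm from the axis ticks). For the g-code, the solid's height is divided into equal slices at the stated Δz and each level perimeter traced with G1 moves after a G0 lift.

; perimeter-only toolpath
G21 ; units = mm
G90 ; absolute positioning
G28 ; home
; layer 1
G0 Z3.000
G0 X26.250 Y14.000
G1 X21.638 Y23.578
G1 X11.274 Y25.943
G1 X2.963 Y19.315
G1 X2.963 Y8.685
G1 X11.274 Y2.057
G1 X21.638 Y4.422
G1 X26.250 Y14.000
; layer 2
G0 Z6.000
G0 X24.500 Y14.000
G1 X20.547 Y22.210
G1 X11.664 Y24.237
G1 X4.540 Y18.556
G1 X4.540 Y9.444
G1 X11.664 Y3.763
G1 X20.547 Y5.790
G1 X24.500 Y14.000
; layer 3
G0 Z9.000
G0 X22.750 Y14.000
G1 X19.456 Y20.841
G1 X12.053 Y22.531
G1 X6.116 Y17.796
G1 X6.116 Y10.204
G1 X12.053 Y5.469
G1 X19.456 Y7.159
G1 X22.750 Y14.000
; layer 4
G0 Z12.000
G0 X21.000 Y14.000
G1 X18.364 Y19.473
G1 X12.442 Y20.825
G1 X7.693 Y17.037
G1 X7.693 Y10.963
G1 X12.442 Y7.175
G1 X18.364 Y8.527
G1 X21.000 Y14.000
; layer 5
G0 Z15.000
G0 X19.250 Y14.000
G1 X17.273 Y18.105
G1 X12.832 Y19.118
G1 X9.270 Y16.278
G1 X9.270 Y11.722
G1 X12.832 Y8.882
G1 X17.273 Y9.895
G1 X19.250 Y14.000
; layer 6
G0 Z18.000
G0 X17.500 Y14.000
G1 X16.182 Y16.736
G1 X13.221 Y17.412
G1 X10.847 Y15.518
G1 X10.847 Y12.482
G1 X13.221 Y10.588
G1 X16.182 Y11.264
G1 X17.500 Y14.000
; layer 7
G0 Z21.000
G0 X15.750 Y14.000
G1 X15.091 Y15.368
G1 X13.611 Y15.706
G1 X12.423 Y14.759
G1 X12.423 Y13.241
G1 X13.611 Y12.294
G1 X15.091 Y12.632
G1 X15.750 Y14.000
M2 ; end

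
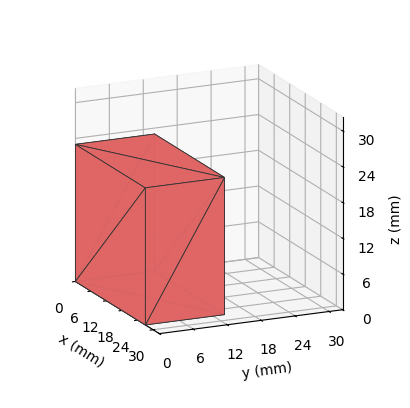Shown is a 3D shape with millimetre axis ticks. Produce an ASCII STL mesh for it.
Reading the render: the shape is a rectangular box, roughly 27 × 14 mm footprint and 23 mm tall (dimensions read to the nearest mm from the axis ticks). For the STL, each face is triangulated and given an outward normal.

solid part
  facet normal 0.0000 0.0000 -1.0000
    outer loop
      vertex 27.0 14.0 0.0
      vertex 27.0 0.0 0.0
      vertex 0.0 0.0 0.0
    endloop
  endfacet
  facet normal 0.0000 0.0000 -1.0000
    outer loop
      vertex 0.0 14.0 0.0
      vertex 27.0 14.0 0.0
      vertex 0.0 0.0 0.0
    endloop
  endfacet
  facet normal 0.0000 0.0000 1.0000
    outer loop
      vertex 0.0 0.0 23.0
      vertex 27.0 0.0 23.0
      vertex 27.0 14.0 23.0
    endloop
  endfacet
  facet normal 0.0000 0.0000 1.0000
    outer loop
      vertex 0.0 0.0 23.0
      vertex 27.0 14.0 23.0
      vertex 0.0 14.0 23.0
    endloop
  endfacet
  facet normal 0.0000 -1.0000 0.0000
    outer loop
      vertex 0.0 0.0 0.0
      vertex 27.0 0.0 0.0
      vertex 27.0 0.0 23.0
    endloop
  endfacet
  facet normal 0.0000 -1.0000 0.0000
    outer loop
      vertex 0.0 0.0 0.0
      vertex 27.0 0.0 23.0
      vertex 0.0 0.0 23.0
    endloop
  endfacet
  facet normal 0.0000 1.0000 0.0000
    outer loop
      vertex 27.0 14.0 23.0
      vertex 27.0 14.0 0.0
      vertex 0.0 14.0 0.0
    endloop
  endfacet
  facet normal 0.0000 1.0000 0.0000
    outer loop
      vertex 0.0 14.0 23.0
      vertex 27.0 14.0 23.0
      vertex 0.0 14.0 0.0
    endloop
  endfacet
  facet normal -1.0000 0.0000 0.0000
    outer loop
      vertex 0.0 14.0 23.0
      vertex 0.0 14.0 0.0
      vertex 0.0 0.0 0.0
    endloop
  endfacet
  facet normal -1.0000 0.0000 0.0000
    outer loop
      vertex 0.0 0.0 23.0
      vertex 0.0 14.0 23.0
      vertex 0.0 0.0 0.0
    endloop
  endfacet
  facet normal 1.0000 0.0000 0.0000
    outer loop
      vertex 27.0 0.0 0.0
      vertex 27.0 14.0 0.0
      vertex 27.0 14.0 23.0
    endloop
  endfacet
  facet normal 1.0000 0.0000 0.0000
    outer loop
      vertex 27.0 0.0 0.0
      vertex 27.0 14.0 23.0
      vertex 27.0 0.0 23.0
    endloop
  endfacet
endsolid part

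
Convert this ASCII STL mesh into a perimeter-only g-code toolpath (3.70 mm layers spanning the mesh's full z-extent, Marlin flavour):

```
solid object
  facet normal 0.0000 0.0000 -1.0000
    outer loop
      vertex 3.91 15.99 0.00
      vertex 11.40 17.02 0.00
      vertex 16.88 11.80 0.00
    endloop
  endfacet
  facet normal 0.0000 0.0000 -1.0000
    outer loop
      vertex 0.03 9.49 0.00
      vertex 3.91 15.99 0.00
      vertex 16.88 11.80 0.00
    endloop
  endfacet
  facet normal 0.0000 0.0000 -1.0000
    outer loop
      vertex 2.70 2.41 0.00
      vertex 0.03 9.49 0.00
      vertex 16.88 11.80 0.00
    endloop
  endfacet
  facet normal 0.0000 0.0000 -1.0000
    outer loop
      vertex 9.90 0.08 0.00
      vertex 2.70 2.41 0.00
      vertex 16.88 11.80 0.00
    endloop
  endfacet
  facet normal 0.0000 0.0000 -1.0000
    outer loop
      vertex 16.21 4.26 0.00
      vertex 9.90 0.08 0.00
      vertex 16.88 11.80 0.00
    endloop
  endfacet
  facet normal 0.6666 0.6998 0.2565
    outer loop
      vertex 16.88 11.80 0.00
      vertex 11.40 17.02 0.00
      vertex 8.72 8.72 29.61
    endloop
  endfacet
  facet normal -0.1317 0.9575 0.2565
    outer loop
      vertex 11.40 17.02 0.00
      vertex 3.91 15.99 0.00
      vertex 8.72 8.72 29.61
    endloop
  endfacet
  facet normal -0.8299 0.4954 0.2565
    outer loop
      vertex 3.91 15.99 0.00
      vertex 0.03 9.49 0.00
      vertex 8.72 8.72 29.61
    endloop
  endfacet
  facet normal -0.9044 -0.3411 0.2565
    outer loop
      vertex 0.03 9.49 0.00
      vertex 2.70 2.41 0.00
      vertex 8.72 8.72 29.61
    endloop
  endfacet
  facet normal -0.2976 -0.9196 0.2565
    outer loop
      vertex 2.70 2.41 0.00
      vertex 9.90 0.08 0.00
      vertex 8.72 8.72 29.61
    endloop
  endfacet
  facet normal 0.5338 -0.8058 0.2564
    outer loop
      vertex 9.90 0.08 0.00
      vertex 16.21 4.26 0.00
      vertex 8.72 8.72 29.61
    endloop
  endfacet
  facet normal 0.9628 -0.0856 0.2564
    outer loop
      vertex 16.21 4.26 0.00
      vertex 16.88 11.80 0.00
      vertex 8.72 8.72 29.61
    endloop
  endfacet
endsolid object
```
; perimeter-only toolpath
G21 ; units = mm
G90 ; absolute positioning
G28 ; home
; layer 1
G0 Z3.70
G0 X15.86 Y11.42
G1 X11.06 Y15.98
G1 X4.51 Y15.08
G1 X1.12 Y9.39
G1 X3.45 Y3.20
G1 X9.75 Y1.16
G1 X15.27 Y4.82
G1 X15.86 Y11.42
; layer 2
G0 Z7.40
G0 X14.84 Y11.03
G1 X10.73 Y14.95
G1 X5.11 Y14.17
G1 X2.20 Y9.30
G1 X4.21 Y3.99
G1 X9.61 Y2.24
G1 X14.34 Y5.38
G1 X14.84 Y11.03
; layer 3
G0 Z11.10
G0 X13.82 Y10.64
G1 X10.39 Y13.91
G1 X5.71 Y13.26
G1 X3.29 Y9.20
G1 X4.96 Y4.78
G1 X9.46 Y3.32
G1 X13.40 Y5.93
G1 X13.82 Y10.64
; layer 4
G0 Z14.80
G0 X12.80 Y10.26
G1 X10.06 Y12.87
G1 X6.32 Y12.36
G1 X4.38 Y9.11
G1 X5.71 Y5.57
G1 X9.31 Y4.40
G1 X12.46 Y6.49
G1 X12.80 Y10.26
; layer 5
G0 Z18.51
G0 X11.78 Y9.88
G1 X9.72 Y11.83
G1 X6.92 Y11.45
G1 X5.46 Y9.01
G1 X6.46 Y6.35
G1 X9.16 Y5.48
G1 X11.53 Y7.05
G1 X11.78 Y9.88
; layer 6
G0 Z22.21
G0 X10.76 Y9.49
G1 X9.39 Y10.80
G1 X7.52 Y10.54
G1 X6.55 Y8.91
G1 X7.22 Y7.14
G1 X9.02 Y6.56
G1 X10.59 Y7.61
G1 X10.76 Y9.49
; layer 7
G0 Z25.91
G0 X9.74 Y9.11
G1 X9.06 Y9.76
G1 X8.12 Y9.63
G1 X7.63 Y8.82
G1 X7.97 Y7.93
G1 X8.87 Y7.64
G1 X9.66 Y8.16
G1 X9.74 Y9.11
M2 ; end

The solid is a regular 7-sided pyramid, base circumscribed radius ≈ 8.72 mm, apex at z ≈ 29.6 mm. Slicing at Δz = 3.70 mm — 8 equal slices spanning the solid's height, so layer i sits at z = i·h/8 — gives 7 non-empty perimeters. Each is a 7-segment closed polygon; G0 lifts to the layer z and rapids to the start vertex, then G1 traces the edges. The cross-section shrinks linearly with z (the slice at the apex is degenerate and omitted).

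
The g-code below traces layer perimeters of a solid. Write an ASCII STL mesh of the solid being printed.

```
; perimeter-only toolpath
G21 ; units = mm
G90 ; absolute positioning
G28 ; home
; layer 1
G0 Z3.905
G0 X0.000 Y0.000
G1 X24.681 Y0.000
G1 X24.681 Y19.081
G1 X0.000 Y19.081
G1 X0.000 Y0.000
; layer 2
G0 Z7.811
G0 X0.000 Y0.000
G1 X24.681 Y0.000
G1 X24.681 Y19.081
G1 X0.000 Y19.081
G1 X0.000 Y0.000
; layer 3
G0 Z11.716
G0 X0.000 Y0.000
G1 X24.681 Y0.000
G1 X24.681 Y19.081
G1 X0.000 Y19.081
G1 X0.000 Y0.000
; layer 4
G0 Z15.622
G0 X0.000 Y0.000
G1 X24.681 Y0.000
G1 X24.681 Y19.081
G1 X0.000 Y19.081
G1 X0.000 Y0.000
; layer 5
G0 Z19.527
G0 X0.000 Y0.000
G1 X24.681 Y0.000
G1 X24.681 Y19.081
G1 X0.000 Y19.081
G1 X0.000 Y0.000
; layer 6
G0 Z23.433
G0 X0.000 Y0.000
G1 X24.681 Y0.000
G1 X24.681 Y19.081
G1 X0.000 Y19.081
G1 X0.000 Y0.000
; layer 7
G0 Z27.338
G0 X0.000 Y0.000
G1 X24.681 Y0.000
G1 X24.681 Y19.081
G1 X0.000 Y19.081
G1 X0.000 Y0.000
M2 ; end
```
solid part
  facet normal 0.0000 0.0000 -1.0000
    outer loop
      vertex 24.681 19.081 0.000
      vertex 24.681 0.000 0.000
      vertex 0.000 0.000 0.000
    endloop
  endfacet
  facet normal 0.0000 0.0000 -1.0000
    outer loop
      vertex 0.000 19.081 0.000
      vertex 24.681 19.081 0.000
      vertex 0.000 0.000 0.000
    endloop
  endfacet
  facet normal 0.0000 0.0000 1.0000
    outer loop
      vertex 0.000 0.000 27.338
      vertex 24.681 0.000 27.338
      vertex 24.681 19.081 27.338
    endloop
  endfacet
  facet normal 0.0000 0.0000 1.0000
    outer loop
      vertex 0.000 0.000 27.338
      vertex 24.681 19.081 27.338
      vertex 0.000 19.081 27.338
    endloop
  endfacet
  facet normal 0.0000 -1.0000 0.0000
    outer loop
      vertex 0.000 0.000 0.000
      vertex 24.681 0.000 0.000
      vertex 24.681 0.000 27.338
    endloop
  endfacet
  facet normal 0.0000 -1.0000 0.0000
    outer loop
      vertex 0.000 0.000 0.000
      vertex 24.681 0.000 27.338
      vertex 0.000 0.000 27.338
    endloop
  endfacet
  facet normal 0.0000 1.0000 0.0000
    outer loop
      vertex 24.681 19.081 27.338
      vertex 24.681 19.081 0.000
      vertex 0.000 19.081 0.000
    endloop
  endfacet
  facet normal 0.0000 1.0000 0.0000
    outer loop
      vertex 0.000 19.081 27.338
      vertex 24.681 19.081 27.338
      vertex 0.000 19.081 0.000
    endloop
  endfacet
  facet normal -1.0000 0.0000 0.0000
    outer loop
      vertex 0.000 19.081 27.338
      vertex 0.000 19.081 0.000
      vertex 0.000 0.000 0.000
    endloop
  endfacet
  facet normal -1.0000 0.0000 0.0000
    outer loop
      vertex 0.000 0.000 27.338
      vertex 0.000 19.081 27.338
      vertex 0.000 0.000 0.000
    endloop
  endfacet
  facet normal 1.0000 0.0000 0.0000
    outer loop
      vertex 24.681 0.000 0.000
      vertex 24.681 19.081 0.000
      vertex 24.681 19.081 27.338
    endloop
  endfacet
  facet normal 1.0000 0.0000 0.0000
    outer loop
      vertex 24.681 0.000 0.000
      vertex 24.681 19.081 27.338
      vertex 24.681 0.000 27.338
    endloop
  endfacet
endsolid part

The G0 Z moves step by Δz≈3.905 mm. Every layer's G1 loop is the same polygon, so the solid is a straight extrusion of it from z=0 to z≈27.3. Closing with flat bottom and top caps and triangulating gives 12 facets — a rectangular box, roughly 24.7 × 19.1 mm footprint and 27.3 mm tall.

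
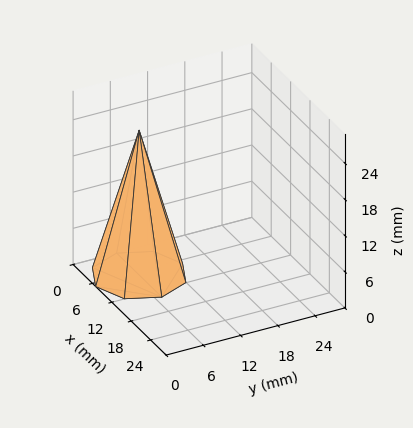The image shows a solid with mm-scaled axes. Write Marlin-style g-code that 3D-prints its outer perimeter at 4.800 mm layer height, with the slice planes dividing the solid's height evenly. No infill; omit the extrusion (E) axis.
Reading the render: the shape is a regular 8-sided pyramid, base circumscribed radius ≈ 7 mm, apex at z ≈ 24 mm (dimensions read to the nearest mm from the axis ticks). For the g-code, the solid's height is divided into equal slices at the stated Δz and each level perimeter traced with G1 moves after a G0 lift.

; perimeter-only toolpath
G21 ; units = mm
G90 ; absolute positioning
G28 ; home
; layer 1
G0 Z4.800
G0 X12.600 Y7.000
G1 X10.960 Y10.960
G1 X7.000 Y12.600
G1 X3.040 Y10.960
G1 X1.400 Y7.000
G1 X3.040 Y3.040
G1 X7.000 Y1.400
G1 X10.960 Y3.040
G1 X12.600 Y7.000
; layer 2
G0 Z9.600
G0 X11.200 Y7.000
G1 X9.970 Y9.970
G1 X7.000 Y11.200
G1 X4.030 Y9.970
G1 X2.800 Y7.000
G1 X4.030 Y4.030
G1 X7.000 Y2.800
G1 X9.970 Y4.030
G1 X11.200 Y7.000
; layer 3
G0 Z14.400
G0 X9.800 Y7.000
G1 X8.980 Y8.980
G1 X7.000 Y9.800
G1 X5.020 Y8.980
G1 X4.200 Y7.000
G1 X5.020 Y5.020
G1 X7.000 Y4.200
G1 X8.980 Y5.020
G1 X9.800 Y7.000
; layer 4
G0 Z19.200
G0 X8.400 Y7.000
G1 X7.990 Y7.990
G1 X7.000 Y8.400
G1 X6.010 Y7.990
G1 X5.600 Y7.000
G1 X6.010 Y6.010
G1 X7.000 Y5.600
G1 X7.990 Y6.010
G1 X8.400 Y7.000
M2 ; end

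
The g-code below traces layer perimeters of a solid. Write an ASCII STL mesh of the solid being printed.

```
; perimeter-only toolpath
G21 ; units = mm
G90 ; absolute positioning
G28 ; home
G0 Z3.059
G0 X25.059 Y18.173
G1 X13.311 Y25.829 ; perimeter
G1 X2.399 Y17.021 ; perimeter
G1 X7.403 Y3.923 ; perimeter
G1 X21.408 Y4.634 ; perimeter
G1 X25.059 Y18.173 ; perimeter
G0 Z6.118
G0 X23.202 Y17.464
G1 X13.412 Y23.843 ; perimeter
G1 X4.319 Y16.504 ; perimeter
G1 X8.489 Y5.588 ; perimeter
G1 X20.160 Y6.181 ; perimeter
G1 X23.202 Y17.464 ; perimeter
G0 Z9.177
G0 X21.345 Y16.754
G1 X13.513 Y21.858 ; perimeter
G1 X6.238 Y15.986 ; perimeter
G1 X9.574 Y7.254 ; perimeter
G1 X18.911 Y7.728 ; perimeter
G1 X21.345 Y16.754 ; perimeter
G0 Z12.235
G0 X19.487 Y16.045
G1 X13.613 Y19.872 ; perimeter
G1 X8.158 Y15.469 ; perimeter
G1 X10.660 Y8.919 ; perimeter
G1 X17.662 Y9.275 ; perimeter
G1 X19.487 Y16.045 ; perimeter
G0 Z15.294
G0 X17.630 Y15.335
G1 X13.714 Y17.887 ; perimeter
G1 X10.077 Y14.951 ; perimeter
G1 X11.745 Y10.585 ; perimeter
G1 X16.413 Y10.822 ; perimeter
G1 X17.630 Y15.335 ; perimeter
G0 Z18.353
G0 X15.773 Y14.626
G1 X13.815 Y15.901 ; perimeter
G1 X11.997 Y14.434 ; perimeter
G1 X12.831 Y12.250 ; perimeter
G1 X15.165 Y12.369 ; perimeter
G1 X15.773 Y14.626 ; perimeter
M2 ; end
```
solid part
  facet normal 0.0000 0.0000 -1.0000
    outer loop
      vertex 0.480 17.539 0.000
      vertex 13.210 27.814 0.000
      vertex 26.916 18.883 0.000
    endloop
  endfacet
  facet normal 0.0000 0.0000 -1.0000
    outer loop
      vertex 6.318 2.257 0.000
      vertex 0.480 17.539 0.000
      vertex 26.916 18.883 0.000
    endloop
  endfacet
  facet normal 0.0000 0.0000 -1.0000
    outer loop
      vertex 22.657 3.087 0.000
      vertex 6.318 2.257 0.000
      vertex 26.916 18.883 0.000
    endloop
  endfacet
  facet normal 0.4832 0.7416 0.4654
    outer loop
      vertex 26.916 18.883 0.000
      vertex 13.210 27.814 0.000
      vertex 13.916 13.916 21.412
    endloop
  endfacet
  facet normal -0.5559 0.6887 0.4654
    outer loop
      vertex 13.210 27.814 0.000
      vertex 0.480 17.539 0.000
      vertex 13.916 13.916 21.412
    endloop
  endfacet
  facet normal -0.8268 -0.3159 0.4654
    outer loop
      vertex 0.480 17.539 0.000
      vertex 6.318 2.257 0.000
      vertex 13.916 13.916 21.412
    endloop
  endfacet
  facet normal 0.0449 -0.8840 0.4654
    outer loop
      vertex 6.318 2.257 0.000
      vertex 22.657 3.087 0.000
      vertex 13.916 13.916 21.412
    endloop
  endfacet
  facet normal 0.8546 -0.2304 0.4654
    outer loop
      vertex 22.657 3.087 0.000
      vertex 26.916 18.883 0.000
      vertex 13.916 13.916 21.412
    endloop
  endfacet
endsolid part

The G0 Z moves step by Δz≈3.059 mm. The G1 loops shrink linearly with z, so the solid tapers from its base footprint up to z≈21.4. Closing with a flat bottom cap and the tapered top and triangulating gives 8 facets — a regular 5-sided pyramid, base circumscribed radius ≈ 13.9 mm, apex at z ≈ 21.4 mm.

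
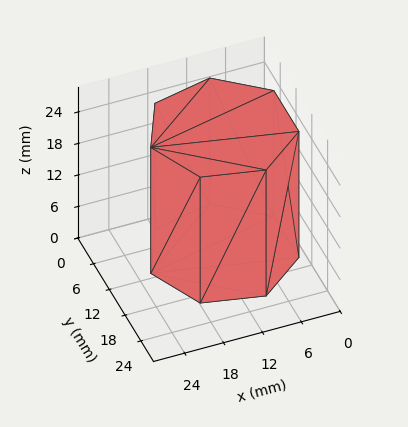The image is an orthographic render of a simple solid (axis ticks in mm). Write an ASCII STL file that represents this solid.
Reading the render: the shape is a regular 7-sided prism (a cylinder approximated with 7 flat sides), circumscribed radius ≈ 11 mm, height ≈ 24 mm (dimensions read to the nearest mm from the axis ticks). For the STL, each face is triangulated and given an outward normal.

solid part
  facet normal 0.0000 0.0000 -1.0000
    outer loop
      vertex 8.55 21.72 0.00
      vertex 17.86 19.60 0.00
      vertex 22.00 11.00 0.00
    endloop
  endfacet
  facet normal 0.0000 0.0000 -1.0000
    outer loop
      vertex 1.09 15.77 0.00
      vertex 8.55 21.72 0.00
      vertex 22.00 11.00 0.00
    endloop
  endfacet
  facet normal 0.0000 0.0000 -1.0000
    outer loop
      vertex 1.09 6.23 0.00
      vertex 1.09 15.77 0.00
      vertex 22.00 11.00 0.00
    endloop
  endfacet
  facet normal 0.0000 0.0000 -1.0000
    outer loop
      vertex 8.55 0.28 0.00
      vertex 1.09 6.23 0.00
      vertex 22.00 11.00 0.00
    endloop
  endfacet
  facet normal 0.0000 0.0000 -1.0000
    outer loop
      vertex 17.86 2.40 0.00
      vertex 8.55 0.28 0.00
      vertex 22.00 11.00 0.00
    endloop
  endfacet
  facet normal 0.0000 0.0000 1.0000
    outer loop
      vertex 22.00 11.00 24.00
      vertex 17.86 19.60 24.00
      vertex 8.55 21.72 24.00
    endloop
  endfacet
  facet normal 0.0000 0.0000 1.0000
    outer loop
      vertex 22.00 11.00 24.00
      vertex 8.55 21.72 24.00
      vertex 1.09 15.77 24.00
    endloop
  endfacet
  facet normal 0.0000 0.0000 1.0000
    outer loop
      vertex 22.00 11.00 24.00
      vertex 1.09 15.77 24.00
      vertex 1.09 6.23 24.00
    endloop
  endfacet
  facet normal 0.0000 0.0000 1.0000
    outer loop
      vertex 22.00 11.00 24.00
      vertex 1.09 6.23 24.00
      vertex 8.55 0.28 24.00
    endloop
  endfacet
  facet normal 0.0000 0.0000 1.0000
    outer loop
      vertex 22.00 11.00 24.00
      vertex 8.55 0.28 24.00
      vertex 17.86 2.40 24.00
    endloop
  endfacet
  facet normal 0.9010 0.4338 0.0000
    outer loop
      vertex 22.00 11.00 0.00
      vertex 17.86 19.60 0.00
      vertex 17.86 19.60 24.00
    endloop
  endfacet
  facet normal 0.9010 0.4338 0.0000
    outer loop
      vertex 22.00 11.00 0.00
      vertex 17.86 19.60 24.00
      vertex 22.00 11.00 24.00
    endloop
  endfacet
  facet normal 0.2220 0.9750 0.0000
    outer loop
      vertex 17.86 19.60 0.00
      vertex 8.55 21.72 0.00
      vertex 8.55 21.72 24.00
    endloop
  endfacet
  facet normal 0.2220 0.9750 0.0000
    outer loop
      vertex 17.86 19.60 0.00
      vertex 8.55 21.72 24.00
      vertex 17.86 19.60 24.00
    endloop
  endfacet
  facet normal -0.6235 0.7818 0.0000
    outer loop
      vertex 8.55 21.72 0.00
      vertex 1.09 15.77 0.00
      vertex 1.09 15.77 24.00
    endloop
  endfacet
  facet normal -0.6235 0.7818 0.0000
    outer loop
      vertex 8.55 21.72 0.00
      vertex 1.09 15.77 24.00
      vertex 8.55 21.72 24.00
    endloop
  endfacet
  facet normal -1.0000 0.0000 0.0000
    outer loop
      vertex 1.09 15.77 0.00
      vertex 1.09 6.23 0.00
      vertex 1.09 6.23 24.00
    endloop
  endfacet
  facet normal -1.0000 0.0000 0.0000
    outer loop
      vertex 1.09 15.77 0.00
      vertex 1.09 6.23 24.00
      vertex 1.09 15.77 24.00
    endloop
  endfacet
  facet normal -0.6235 -0.7818 0.0000
    outer loop
      vertex 1.09 6.23 0.00
      vertex 8.55 0.28 0.00
      vertex 8.55 0.28 24.00
    endloop
  endfacet
  facet normal -0.6235 -0.7818 0.0000
    outer loop
      vertex 1.09 6.23 0.00
      vertex 8.55 0.28 24.00
      vertex 1.09 6.23 24.00
    endloop
  endfacet
  facet normal 0.2220 -0.9750 0.0000
    outer loop
      vertex 8.55 0.28 0.00
      vertex 17.86 2.40 0.00
      vertex 17.86 2.40 24.00
    endloop
  endfacet
  facet normal 0.2220 -0.9750 0.0000
    outer loop
      vertex 8.55 0.28 0.00
      vertex 17.86 2.40 24.00
      vertex 8.55 0.28 24.00
    endloop
  endfacet
  facet normal 0.9010 -0.4338 0.0000
    outer loop
      vertex 17.86 2.40 0.00
      vertex 22.00 11.00 0.00
      vertex 22.00 11.00 24.00
    endloop
  endfacet
  facet normal 0.9010 -0.4338 0.0000
    outer loop
      vertex 17.86 2.40 0.00
      vertex 22.00 11.00 24.00
      vertex 17.86 2.40 24.00
    endloop
  endfacet
endsolid part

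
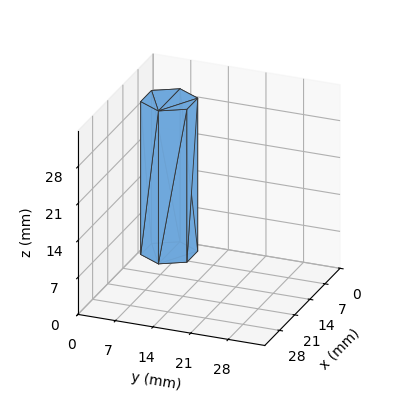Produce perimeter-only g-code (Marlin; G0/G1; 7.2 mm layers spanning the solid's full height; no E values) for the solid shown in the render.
Reading the render: the shape is a regular 6-sided prism (a cylinder approximated with 6 flat sides), circumscribed radius ≈ 5 mm, height ≈ 29 mm (dimensions read to the nearest mm from the axis ticks). For the g-code, the solid's height is divided into equal slices at the stated Δz and each level perimeter traced with G1 moves after a G0 lift.

; perimeter-only toolpath
G21 ; units = mm
G90 ; absolute positioning
G28 ; home
; layer 1
G0 Z7.2
G0 X10.0 Y5.0
G1 X7.5 Y9.3
G1 X2.5 Y9.3
G1 X0.0 Y5.0
G1 X2.5 Y0.7
G1 X7.5 Y0.7
G1 X10.0 Y5.0
; layer 2
G0 Z14.5
G0 X10.0 Y5.0
G1 X7.5 Y9.3
G1 X2.5 Y9.3
G1 X0.0 Y5.0
G1 X2.5 Y0.7
G1 X7.5 Y0.7
G1 X10.0 Y5.0
; layer 3
G0 Z21.8
G0 X10.0 Y5.0
G1 X7.5 Y9.3
G1 X2.5 Y9.3
G1 X0.0 Y5.0
G1 X2.5 Y0.7
G1 X7.5 Y0.7
G1 X10.0 Y5.0
; layer 4
G0 Z29.0
G0 X10.0 Y5.0
G1 X7.5 Y9.3
G1 X2.5 Y9.3
G1 X0.0 Y5.0
G1 X2.5 Y0.7
G1 X7.5 Y0.7
G1 X10.0 Y5.0
M2 ; end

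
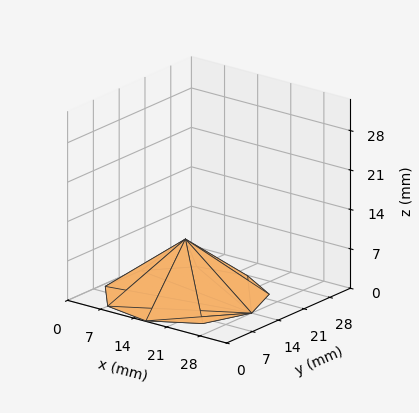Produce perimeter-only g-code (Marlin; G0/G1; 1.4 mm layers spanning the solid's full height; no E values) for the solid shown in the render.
Reading the render: the shape is a regular 9-sided pyramid, base circumscribed radius ≈ 14 mm, apex at z ≈ 10 mm (dimensions read to the nearest mm from the axis ticks). For the g-code, the solid's height is divided into equal slices at the stated Δz and each level perimeter traced with G1 moves after a G0 lift.

; perimeter-only toolpath
G21 ; units = mm
G90 ; absolute positioning
G28 ; home
; layer 1
G0 Z1.4
G0 X26.0 Y14.0
G1 X23.2 Y21.7
G1 X16.1 Y25.8
G1 X8.0 Y24.4
G1 X2.7 Y18.1
G1 X2.7 Y9.9
G1 X8.0 Y3.6
G1 X16.1 Y2.2
G1 X23.2 Y6.3
G1 X26.0 Y14.0
; layer 2
G0 Z2.9
G0 X24.0 Y14.0
G1 X21.6 Y20.4
G1 X15.7 Y23.9
G1 X9.0 Y22.6
G1 X4.6 Y17.4
G1 X4.6 Y10.6
G1 X9.0 Y5.4
G1 X15.7 Y4.1
G1 X21.6 Y7.6
G1 X24.0 Y14.0
; layer 3
G0 Z4.3
G0 X22.0 Y14.0
G1 X20.1 Y19.1
G1 X15.4 Y21.9
G1 X10.0 Y20.9
G1 X6.5 Y16.7
G1 X6.5 Y11.3
G1 X10.0 Y7.1
G1 X15.4 Y6.1
G1 X20.1 Y8.9
G1 X22.0 Y14.0
; layer 4
G0 Z5.7
G0 X20.0 Y14.0
G1 X18.6 Y17.9
G1 X15.0 Y19.9
G1 X11.0 Y19.2
G1 X8.3 Y16.1
G1 X8.3 Y11.9
G1 X11.0 Y8.8
G1 X15.0 Y8.1
G1 X18.6 Y10.1
G1 X20.0 Y14.0
; layer 5
G0 Z7.1
G0 X18.0 Y14.0
G1 X17.1 Y16.6
G1 X14.7 Y17.9
G1 X12.0 Y17.5
G1 X10.2 Y15.4
G1 X10.2 Y12.6
G1 X12.0 Y10.5
G1 X14.7 Y10.1
G1 X17.1 Y11.4
G1 X18.0 Y14.0
; layer 6
G0 Z8.6
G0 X16.0 Y14.0
G1 X15.5 Y15.3
G1 X14.3 Y16.0
G1 X13.0 Y15.7
G1 X12.1 Y14.7
G1 X12.1 Y13.3
G1 X13.0 Y12.3
G1 X14.3 Y12.0
G1 X15.5 Y12.7
G1 X16.0 Y14.0
M2 ; end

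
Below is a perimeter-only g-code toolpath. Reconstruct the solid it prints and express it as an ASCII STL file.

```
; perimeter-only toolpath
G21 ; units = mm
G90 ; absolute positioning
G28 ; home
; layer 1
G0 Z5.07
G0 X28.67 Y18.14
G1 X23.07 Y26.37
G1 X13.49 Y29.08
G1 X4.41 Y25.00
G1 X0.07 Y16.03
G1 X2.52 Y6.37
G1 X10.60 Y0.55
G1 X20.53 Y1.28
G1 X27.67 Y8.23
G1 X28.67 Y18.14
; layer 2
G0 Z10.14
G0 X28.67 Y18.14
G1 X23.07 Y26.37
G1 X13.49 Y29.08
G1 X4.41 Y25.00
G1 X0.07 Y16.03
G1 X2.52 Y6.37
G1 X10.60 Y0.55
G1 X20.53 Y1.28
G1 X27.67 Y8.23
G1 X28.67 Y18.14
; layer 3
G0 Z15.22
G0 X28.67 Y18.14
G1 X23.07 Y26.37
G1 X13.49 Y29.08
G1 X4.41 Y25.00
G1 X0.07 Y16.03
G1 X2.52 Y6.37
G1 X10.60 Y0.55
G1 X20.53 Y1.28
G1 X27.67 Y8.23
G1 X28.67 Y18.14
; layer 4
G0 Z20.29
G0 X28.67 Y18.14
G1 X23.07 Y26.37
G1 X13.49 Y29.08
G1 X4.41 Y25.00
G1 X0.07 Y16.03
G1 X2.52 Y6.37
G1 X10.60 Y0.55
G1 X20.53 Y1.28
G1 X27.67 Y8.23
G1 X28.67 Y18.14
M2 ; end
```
solid part
  facet normal 0.0000 0.0000 -1.0000
    outer loop
      vertex 13.49 29.08 0.00
      vertex 23.07 26.37 0.00
      vertex 28.67 18.14 0.00
    endloop
  endfacet
  facet normal 0.0000 0.0000 -1.0000
    outer loop
      vertex 4.41 25.00 0.00
      vertex 13.49 29.08 0.00
      vertex 28.67 18.14 0.00
    endloop
  endfacet
  facet normal 0.0000 0.0000 -1.0000
    outer loop
      vertex 0.07 16.03 0.00
      vertex 4.41 25.00 0.00
      vertex 28.67 18.14 0.00
    endloop
  endfacet
  facet normal 0.0000 0.0000 -1.0000
    outer loop
      vertex 2.52 6.37 0.00
      vertex 0.07 16.03 0.00
      vertex 28.67 18.14 0.00
    endloop
  endfacet
  facet normal 0.0000 0.0000 -1.0000
    outer loop
      vertex 10.60 0.55 0.00
      vertex 2.52 6.37 0.00
      vertex 28.67 18.14 0.00
    endloop
  endfacet
  facet normal 0.0000 0.0000 -1.0000
    outer loop
      vertex 20.53 1.28 0.00
      vertex 10.60 0.55 0.00
      vertex 28.67 18.14 0.00
    endloop
  endfacet
  facet normal 0.0000 0.0000 -1.0000
    outer loop
      vertex 27.67 8.23 0.00
      vertex 20.53 1.28 0.00
      vertex 28.67 18.14 0.00
    endloop
  endfacet
  facet normal 0.0000 0.0000 1.0000
    outer loop
      vertex 28.67 18.14 20.29
      vertex 23.07 26.37 20.29
      vertex 13.49 29.08 20.29
    endloop
  endfacet
  facet normal 0.0000 0.0000 1.0000
    outer loop
      vertex 28.67 18.14 20.29
      vertex 13.49 29.08 20.29
      vertex 4.41 25.00 20.29
    endloop
  endfacet
  facet normal 0.0000 0.0000 1.0000
    outer loop
      vertex 28.67 18.14 20.29
      vertex 4.41 25.00 20.29
      vertex 0.07 16.03 20.29
    endloop
  endfacet
  facet normal 0.0000 0.0000 1.0000
    outer loop
      vertex 28.67 18.14 20.29
      vertex 0.07 16.03 20.29
      vertex 2.52 6.37 20.29
    endloop
  endfacet
  facet normal 0.0000 0.0000 1.0000
    outer loop
      vertex 28.67 18.14 20.29
      vertex 2.52 6.37 20.29
      vertex 10.60 0.55 20.29
    endloop
  endfacet
  facet normal 0.0000 0.0000 1.0000
    outer loop
      vertex 28.67 18.14 20.29
      vertex 10.60 0.55 20.29
      vertex 20.53 1.28 20.29
    endloop
  endfacet
  facet normal 0.0000 0.0000 1.0000
    outer loop
      vertex 28.67 18.14 20.29
      vertex 20.53 1.28 20.29
      vertex 27.67 8.23 20.29
    endloop
  endfacet
  facet normal 0.8268 0.5626 0.0000
    outer loop
      vertex 28.67 18.14 0.00
      vertex 23.07 26.37 0.00
      vertex 23.07 26.37 20.29
    endloop
  endfacet
  facet normal 0.8268 0.5626 0.0000
    outer loop
      vertex 28.67 18.14 0.00
      vertex 23.07 26.37 20.29
      vertex 28.67 18.14 20.29
    endloop
  endfacet
  facet normal 0.2722 0.9622 0.0000
    outer loop
      vertex 23.07 26.37 0.00
      vertex 13.49 29.08 0.00
      vertex 13.49 29.08 20.29
    endloop
  endfacet
  facet normal 0.2722 0.9622 0.0000
    outer loop
      vertex 23.07 26.37 0.00
      vertex 13.49 29.08 20.29
      vertex 23.07 26.37 20.29
    endloop
  endfacet
  facet normal -0.4099 0.9121 0.0000
    outer loop
      vertex 13.49 29.08 0.00
      vertex 4.41 25.00 0.00
      vertex 4.41 25.00 20.29
    endloop
  endfacet
  facet normal -0.4099 0.9121 0.0000
    outer loop
      vertex 13.49 29.08 0.00
      vertex 4.41 25.00 20.29
      vertex 13.49 29.08 20.29
    endloop
  endfacet
  facet normal -0.9002 0.4355 0.0000
    outer loop
      vertex 4.41 25.00 0.00
      vertex 0.07 16.03 0.00
      vertex 0.07 16.03 20.29
    endloop
  endfacet
  facet normal -0.9002 0.4355 0.0000
    outer loop
      vertex 4.41 25.00 0.00
      vertex 0.07 16.03 20.29
      vertex 4.41 25.00 20.29
    endloop
  endfacet
  facet normal -0.9693 -0.2458 0.0000
    outer loop
      vertex 0.07 16.03 0.00
      vertex 2.52 6.37 0.00
      vertex 2.52 6.37 20.29
    endloop
  endfacet
  facet normal -0.9693 -0.2458 0.0000
    outer loop
      vertex 0.07 16.03 0.00
      vertex 2.52 6.37 20.29
      vertex 0.07 16.03 20.29
    endloop
  endfacet
  facet normal -0.5845 -0.8114 0.0000
    outer loop
      vertex 2.52 6.37 0.00
      vertex 10.60 0.55 0.00
      vertex 10.60 0.55 20.29
    endloop
  endfacet
  facet normal -0.5845 -0.8114 0.0000
    outer loop
      vertex 2.52 6.37 0.00
      vertex 10.60 0.55 20.29
      vertex 2.52 6.37 20.29
    endloop
  endfacet
  facet normal 0.0733 -0.9973 0.0000
    outer loop
      vertex 10.60 0.55 0.00
      vertex 20.53 1.28 0.00
      vertex 20.53 1.28 20.29
    endloop
  endfacet
  facet normal 0.0733 -0.9973 0.0000
    outer loop
      vertex 10.60 0.55 0.00
      vertex 20.53 1.28 20.29
      vertex 10.60 0.55 20.29
    endloop
  endfacet
  facet normal 0.6975 -0.7166 0.0000
    outer loop
      vertex 20.53 1.28 0.00
      vertex 27.67 8.23 0.00
      vertex 27.67 8.23 20.29
    endloop
  endfacet
  facet normal 0.6975 -0.7166 0.0000
    outer loop
      vertex 20.53 1.28 0.00
      vertex 27.67 8.23 20.29
      vertex 20.53 1.28 20.29
    endloop
  endfacet
  facet normal 0.9949 -0.1004 0.0000
    outer loop
      vertex 27.67 8.23 0.00
      vertex 28.67 18.14 0.00
      vertex 28.67 18.14 20.29
    endloop
  endfacet
  facet normal 0.9949 -0.1004 0.0000
    outer loop
      vertex 27.67 8.23 0.00
      vertex 28.67 18.14 20.29
      vertex 27.67 8.23 20.29
    endloop
  endfacet
endsolid part

The G0 Z moves step by Δz≈5.07 mm. Every layer's G1 loop is the same polygon, so the solid is a straight extrusion of it from z=0 to z≈20.3. Closing with flat bottom and top caps and triangulating gives 32 facets — a regular 9-sided prism (a cylinder approximated with 9 flat sides), circumscribed radius ≈ 14.6 mm, height ≈ 20.3 mm.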